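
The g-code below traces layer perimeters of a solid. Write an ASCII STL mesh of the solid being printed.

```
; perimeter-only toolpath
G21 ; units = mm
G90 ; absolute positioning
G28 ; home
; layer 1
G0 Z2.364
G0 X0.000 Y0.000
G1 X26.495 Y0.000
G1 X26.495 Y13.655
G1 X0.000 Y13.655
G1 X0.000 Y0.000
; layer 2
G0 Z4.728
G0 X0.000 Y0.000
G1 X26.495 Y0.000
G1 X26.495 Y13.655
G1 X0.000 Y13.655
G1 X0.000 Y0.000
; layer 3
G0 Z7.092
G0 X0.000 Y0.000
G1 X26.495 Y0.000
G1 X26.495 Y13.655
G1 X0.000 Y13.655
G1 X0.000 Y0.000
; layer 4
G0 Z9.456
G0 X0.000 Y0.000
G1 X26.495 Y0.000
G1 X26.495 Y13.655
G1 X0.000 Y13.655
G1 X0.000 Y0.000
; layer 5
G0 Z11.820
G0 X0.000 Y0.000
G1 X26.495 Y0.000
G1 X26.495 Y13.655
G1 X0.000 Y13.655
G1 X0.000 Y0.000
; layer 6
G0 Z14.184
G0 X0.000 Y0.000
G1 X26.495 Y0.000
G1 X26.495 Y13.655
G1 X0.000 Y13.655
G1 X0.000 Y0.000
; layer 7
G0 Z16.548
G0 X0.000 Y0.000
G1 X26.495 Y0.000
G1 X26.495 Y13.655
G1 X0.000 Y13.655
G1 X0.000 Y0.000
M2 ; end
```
solid part
  facet normal 0.0000 0.0000 -1.0000
    outer loop
      vertex 26.495 13.655 0.000
      vertex 26.495 0.000 0.000
      vertex 0.000 0.000 0.000
    endloop
  endfacet
  facet normal 0.0000 0.0000 -1.0000
    outer loop
      vertex 0.000 13.655 0.000
      vertex 26.495 13.655 0.000
      vertex 0.000 0.000 0.000
    endloop
  endfacet
  facet normal 0.0000 0.0000 1.0000
    outer loop
      vertex 0.000 0.000 16.548
      vertex 26.495 0.000 16.548
      vertex 26.495 13.655 16.548
    endloop
  endfacet
  facet normal 0.0000 0.0000 1.0000
    outer loop
      vertex 0.000 0.000 16.548
      vertex 26.495 13.655 16.548
      vertex 0.000 13.655 16.548
    endloop
  endfacet
  facet normal 0.0000 -1.0000 0.0000
    outer loop
      vertex 0.000 0.000 0.000
      vertex 26.495 0.000 0.000
      vertex 26.495 0.000 16.548
    endloop
  endfacet
  facet normal 0.0000 -1.0000 0.0000
    outer loop
      vertex 0.000 0.000 0.000
      vertex 26.495 0.000 16.548
      vertex 0.000 0.000 16.548
    endloop
  endfacet
  facet normal 0.0000 1.0000 0.0000
    outer loop
      vertex 26.495 13.655 16.548
      vertex 26.495 13.655 0.000
      vertex 0.000 13.655 0.000
    endloop
  endfacet
  facet normal 0.0000 1.0000 0.0000
    outer loop
      vertex 0.000 13.655 16.548
      vertex 26.495 13.655 16.548
      vertex 0.000 13.655 0.000
    endloop
  endfacet
  facet normal -1.0000 0.0000 0.0000
    outer loop
      vertex 0.000 13.655 16.548
      vertex 0.000 13.655 0.000
      vertex 0.000 0.000 0.000
    endloop
  endfacet
  facet normal -1.0000 0.0000 0.0000
    outer loop
      vertex 0.000 0.000 16.548
      vertex 0.000 13.655 16.548
      vertex 0.000 0.000 0.000
    endloop
  endfacet
  facet normal 1.0000 0.0000 0.0000
    outer loop
      vertex 26.495 0.000 0.000
      vertex 26.495 13.655 0.000
      vertex 26.495 13.655 16.548
    endloop
  endfacet
  facet normal 1.0000 0.0000 0.0000
    outer loop
      vertex 26.495 0.000 0.000
      vertex 26.495 13.655 16.548
      vertex 26.495 0.000 16.548
    endloop
  endfacet
endsolid part

The G0 Z moves step by Δz≈2.364 mm. Every layer's G1 loop is the same polygon, so the solid is a straight extrusion of it from z=0 to z≈16.5. Closing with flat bottom and top caps and triangulating gives 12 facets — a rectangular box, roughly 26.5 × 13.7 mm footprint and 16.5 mm tall.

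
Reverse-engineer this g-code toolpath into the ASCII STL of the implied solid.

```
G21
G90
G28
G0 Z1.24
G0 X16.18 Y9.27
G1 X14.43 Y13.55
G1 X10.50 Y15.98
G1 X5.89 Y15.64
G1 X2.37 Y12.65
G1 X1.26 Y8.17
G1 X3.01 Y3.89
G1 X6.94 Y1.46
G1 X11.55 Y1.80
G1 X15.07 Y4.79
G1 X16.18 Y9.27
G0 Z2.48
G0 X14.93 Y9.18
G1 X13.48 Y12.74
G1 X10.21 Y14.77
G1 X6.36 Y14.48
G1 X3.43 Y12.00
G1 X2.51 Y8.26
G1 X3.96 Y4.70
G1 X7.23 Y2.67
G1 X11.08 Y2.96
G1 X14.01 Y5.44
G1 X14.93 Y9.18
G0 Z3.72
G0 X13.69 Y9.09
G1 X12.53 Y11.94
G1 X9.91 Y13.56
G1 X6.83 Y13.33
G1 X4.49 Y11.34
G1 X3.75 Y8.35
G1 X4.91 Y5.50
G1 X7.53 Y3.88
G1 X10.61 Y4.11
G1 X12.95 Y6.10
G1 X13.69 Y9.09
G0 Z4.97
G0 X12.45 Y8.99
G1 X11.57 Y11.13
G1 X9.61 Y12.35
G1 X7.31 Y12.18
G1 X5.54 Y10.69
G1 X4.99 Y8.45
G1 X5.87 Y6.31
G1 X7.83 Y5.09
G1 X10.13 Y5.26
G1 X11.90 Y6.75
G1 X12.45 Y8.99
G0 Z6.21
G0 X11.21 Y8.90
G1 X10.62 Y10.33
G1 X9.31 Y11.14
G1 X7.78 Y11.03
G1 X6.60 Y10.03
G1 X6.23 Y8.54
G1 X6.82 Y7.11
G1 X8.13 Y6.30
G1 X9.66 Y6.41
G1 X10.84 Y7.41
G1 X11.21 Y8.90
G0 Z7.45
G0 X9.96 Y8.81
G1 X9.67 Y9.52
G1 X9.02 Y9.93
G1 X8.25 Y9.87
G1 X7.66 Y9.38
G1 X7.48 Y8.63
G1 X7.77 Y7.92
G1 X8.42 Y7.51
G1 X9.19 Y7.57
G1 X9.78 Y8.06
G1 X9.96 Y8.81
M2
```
solid part
  facet normal 0.0000 0.0000 -1.0000
    outer loop
      vertex 10.80 17.19 0.00
      vertex 15.38 14.35 0.00
      vertex 17.42 9.36 0.00
    endloop
  endfacet
  facet normal 0.0000 0.0000 -1.0000
    outer loop
      vertex 5.42 16.79 0.00
      vertex 10.80 17.19 0.00
      vertex 17.42 9.36 0.00
    endloop
  endfacet
  facet normal 0.0000 0.0000 -1.0000
    outer loop
      vertex 1.31 13.31 0.00
      vertex 5.42 16.79 0.00
      vertex 17.42 9.36 0.00
    endloop
  endfacet
  facet normal 0.0000 0.0000 -1.0000
    outer loop
      vertex 0.02 8.08 0.00
      vertex 1.31 13.31 0.00
      vertex 17.42 9.36 0.00
    endloop
  endfacet
  facet normal 0.0000 0.0000 -1.0000
    outer loop
      vertex 2.06 3.09 0.00
      vertex 0.02 8.08 0.00
      vertex 17.42 9.36 0.00
    endloop
  endfacet
  facet normal 0.0000 0.0000 -1.0000
    outer loop
      vertex 6.64 0.25 0.00
      vertex 2.06 3.09 0.00
      vertex 17.42 9.36 0.00
    endloop
  endfacet
  facet normal 0.0000 0.0000 -1.0000
    outer loop
      vertex 12.02 0.65 0.00
      vertex 6.64 0.25 0.00
      vertex 17.42 9.36 0.00
    endloop
  endfacet
  facet normal 0.0000 0.0000 -1.0000
    outer loop
      vertex 16.13 4.13 0.00
      vertex 12.02 0.65 0.00
      vertex 17.42 9.36 0.00
    endloop
  endfacet
  facet normal 0.6696 0.2737 0.6905
    outer loop
      vertex 17.42 9.36 0.00
      vertex 15.38 14.35 0.00
      vertex 8.72 8.72 8.69
    endloop
  endfacet
  facet normal 0.3812 0.6148 0.6905
    outer loop
      vertex 15.38 14.35 0.00
      vertex 10.80 17.19 0.00
      vertex 8.72 8.72 8.69
    endloop
  endfacet
  facet normal -0.0536 0.7215 0.6904
    outer loop
      vertex 10.80 17.19 0.00
      vertex 5.42 16.79 0.00
      vertex 8.72 8.72 8.69
    endloop
  endfacet
  facet normal -0.4675 0.5522 0.6903
    outer loop
      vertex 5.42 16.79 0.00
      vertex 1.31 13.31 0.00
      vertex 8.72 8.72 8.69
    endloop
  endfacet
  facet normal -0.7024 0.1732 0.6904
    outer loop
      vertex 1.31 13.31 0.00
      vertex 0.02 8.08 0.00
      vertex 8.72 8.72 8.69
    endloop
  endfacet
  facet normal -0.6696 -0.2737 0.6905
    outer loop
      vertex 0.02 8.08 0.00
      vertex 2.06 3.09 0.00
      vertex 8.72 8.72 8.69
    endloop
  endfacet
  facet normal -0.3812 -0.6148 0.6905
    outer loop
      vertex 2.06 3.09 0.00
      vertex 6.64 0.25 0.00
      vertex 8.72 8.72 8.69
    endloop
  endfacet
  facet normal 0.0536 -0.7215 0.6904
    outer loop
      vertex 6.64 0.25 0.00
      vertex 12.02 0.65 0.00
      vertex 8.72 8.72 8.69
    endloop
  endfacet
  facet normal 0.4675 -0.5522 0.6903
    outer loop
      vertex 12.02 0.65 0.00
      vertex 16.13 4.13 0.00
      vertex 8.72 8.72 8.69
    endloop
  endfacet
  facet normal 0.7024 -0.1732 0.6904
    outer loop
      vertex 16.13 4.13 0.00
      vertex 17.42 9.36 0.00
      vertex 8.72 8.72 8.69
    endloop
  endfacet
endsolid part

The G0 Z moves step by Δz≈1.24 mm. The G1 loops shrink linearly with z, so the solid tapers from its base footprint up to z≈8.69. Closing with a flat bottom cap and the tapered top and triangulating gives 18 facets — a regular 10-sided pyramid, base circumscribed radius ≈ 8.72 mm, apex at z ≈ 8.69 mm.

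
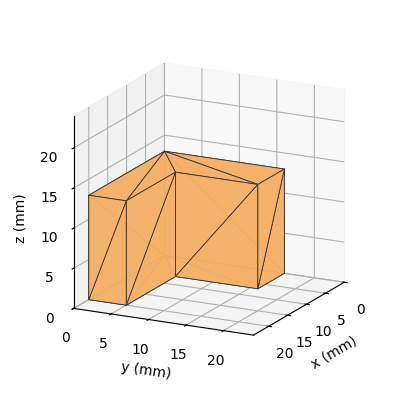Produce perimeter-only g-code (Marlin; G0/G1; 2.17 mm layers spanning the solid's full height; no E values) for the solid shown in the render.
Reading the render: the shape is an L-shaped prism: outer 20 × 16 mm, arm thicknesses ≈ 5 mm (horizontal) and 7 mm (vertical), extruded 13 mm in z (dimensions read to the nearest mm from the axis ticks). For the g-code, the solid's height is divided into equal slices at the stated Δz and each level perimeter traced with G1 moves after a G0 lift.

; perimeter-only toolpath
G21 ; units = mm
G90 ; absolute positioning
G28 ; home
; layer 1
G0 Z2.17
G0 X0.00 Y0.00
G1 X20.00 Y0.00
G1 X20.00 Y5.00
G1 X7.00 Y5.00
G1 X7.00 Y16.00
G1 X0.00 Y16.00
G1 X0.00 Y0.00
; layer 2
G0 Z4.33
G0 X0.00 Y0.00
G1 X20.00 Y0.00
G1 X20.00 Y5.00
G1 X7.00 Y5.00
G1 X7.00 Y16.00
G1 X0.00 Y16.00
G1 X0.00 Y0.00
; layer 3
G0 Z6.50
G0 X0.00 Y0.00
G1 X20.00 Y0.00
G1 X20.00 Y5.00
G1 X7.00 Y5.00
G1 X7.00 Y16.00
G1 X0.00 Y16.00
G1 X0.00 Y0.00
; layer 4
G0 Z8.67
G0 X0.00 Y0.00
G1 X20.00 Y0.00
G1 X20.00 Y5.00
G1 X7.00 Y5.00
G1 X7.00 Y16.00
G1 X0.00 Y16.00
G1 X0.00 Y0.00
; layer 5
G0 Z10.83
G0 X0.00 Y0.00
G1 X20.00 Y0.00
G1 X20.00 Y5.00
G1 X7.00 Y5.00
G1 X7.00 Y16.00
G1 X0.00 Y16.00
G1 X0.00 Y0.00
; layer 6
G0 Z13.00
G0 X0.00 Y0.00
G1 X20.00 Y0.00
G1 X20.00 Y5.00
G1 X7.00 Y5.00
G1 X7.00 Y16.00
G1 X0.00 Y16.00
G1 X0.00 Y0.00
M2 ; end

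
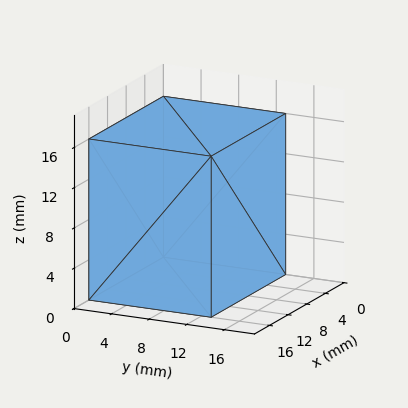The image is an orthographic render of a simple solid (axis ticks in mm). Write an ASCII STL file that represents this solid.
Reading the render: the shape is a rectangular box, roughly 16 × 13 mm footprint and 16 mm tall (dimensions read to the nearest mm from the axis ticks). For the STL, each face is triangulated and given an outward normal.

solid part
  facet normal 0.0000 0.0000 -1.0000
    outer loop
      vertex 16.000 13.000 0.000
      vertex 16.000 0.000 0.000
      vertex 0.000 0.000 0.000
    endloop
  endfacet
  facet normal 0.0000 0.0000 -1.0000
    outer loop
      vertex 0.000 13.000 0.000
      vertex 16.000 13.000 0.000
      vertex 0.000 0.000 0.000
    endloop
  endfacet
  facet normal 0.0000 0.0000 1.0000
    outer loop
      vertex 0.000 0.000 16.000
      vertex 16.000 0.000 16.000
      vertex 16.000 13.000 16.000
    endloop
  endfacet
  facet normal 0.0000 0.0000 1.0000
    outer loop
      vertex 0.000 0.000 16.000
      vertex 16.000 13.000 16.000
      vertex 0.000 13.000 16.000
    endloop
  endfacet
  facet normal 0.0000 -1.0000 0.0000
    outer loop
      vertex 0.000 0.000 0.000
      vertex 16.000 0.000 0.000
      vertex 16.000 0.000 16.000
    endloop
  endfacet
  facet normal 0.0000 -1.0000 0.0000
    outer loop
      vertex 0.000 0.000 0.000
      vertex 16.000 0.000 16.000
      vertex 0.000 0.000 16.000
    endloop
  endfacet
  facet normal 0.0000 1.0000 0.0000
    outer loop
      vertex 16.000 13.000 16.000
      vertex 16.000 13.000 0.000
      vertex 0.000 13.000 0.000
    endloop
  endfacet
  facet normal 0.0000 1.0000 0.0000
    outer loop
      vertex 0.000 13.000 16.000
      vertex 16.000 13.000 16.000
      vertex 0.000 13.000 0.000
    endloop
  endfacet
  facet normal -1.0000 0.0000 0.0000
    outer loop
      vertex 0.000 13.000 16.000
      vertex 0.000 13.000 0.000
      vertex 0.000 0.000 0.000
    endloop
  endfacet
  facet normal -1.0000 0.0000 0.0000
    outer loop
      vertex 0.000 0.000 16.000
      vertex 0.000 13.000 16.000
      vertex 0.000 0.000 0.000
    endloop
  endfacet
  facet normal 1.0000 0.0000 0.0000
    outer loop
      vertex 16.000 0.000 0.000
      vertex 16.000 13.000 0.000
      vertex 16.000 13.000 16.000
    endloop
  endfacet
  facet normal 1.0000 0.0000 0.0000
    outer loop
      vertex 16.000 0.000 0.000
      vertex 16.000 13.000 16.000
      vertex 16.000 0.000 16.000
    endloop
  endfacet
endsolid part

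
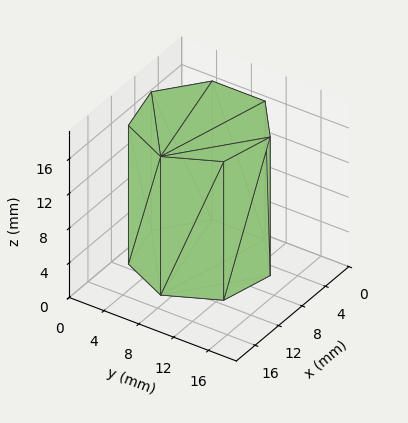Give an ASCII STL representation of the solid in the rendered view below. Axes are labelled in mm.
Reading the render: the shape is a regular 7-sided prism (a cylinder approximated with 7 flat sides), circumscribed radius ≈ 7 mm, height ≈ 16 mm (dimensions read to the nearest mm from the axis ticks). For the STL, each face is triangulated and given an outward normal.

solid part
  facet normal 0.0000 0.0000 -1.0000
    outer loop
      vertex 5.442 13.824 0.000
      vertex 11.364 12.473 0.000
      vertex 14.000 7.000 0.000
    endloop
  endfacet
  facet normal 0.0000 0.0000 -1.0000
    outer loop
      vertex 0.693 10.037 0.000
      vertex 5.442 13.824 0.000
      vertex 14.000 7.000 0.000
    endloop
  endfacet
  facet normal 0.0000 0.0000 -1.0000
    outer loop
      vertex 0.693 3.963 0.000
      vertex 0.693 10.037 0.000
      vertex 14.000 7.000 0.000
    endloop
  endfacet
  facet normal 0.0000 0.0000 -1.0000
    outer loop
      vertex 5.442 0.176 0.000
      vertex 0.693 3.963 0.000
      vertex 14.000 7.000 0.000
    endloop
  endfacet
  facet normal 0.0000 0.0000 -1.0000
    outer loop
      vertex 11.364 1.527 0.000
      vertex 5.442 0.176 0.000
      vertex 14.000 7.000 0.000
    endloop
  endfacet
  facet normal 0.0000 0.0000 1.0000
    outer loop
      vertex 14.000 7.000 16.000
      vertex 11.364 12.473 16.000
      vertex 5.442 13.824 16.000
    endloop
  endfacet
  facet normal 0.0000 0.0000 1.0000
    outer loop
      vertex 14.000 7.000 16.000
      vertex 5.442 13.824 16.000
      vertex 0.693 10.037 16.000
    endloop
  endfacet
  facet normal 0.0000 0.0000 1.0000
    outer loop
      vertex 14.000 7.000 16.000
      vertex 0.693 10.037 16.000
      vertex 0.693 3.963 16.000
    endloop
  endfacet
  facet normal 0.0000 0.0000 1.0000
    outer loop
      vertex 14.000 7.000 16.000
      vertex 0.693 3.963 16.000
      vertex 5.442 0.176 16.000
    endloop
  endfacet
  facet normal 0.0000 0.0000 1.0000
    outer loop
      vertex 14.000 7.000 16.000
      vertex 5.442 0.176 16.000
      vertex 11.364 1.527 16.000
    endloop
  endfacet
  facet normal 0.9009 0.4339 0.0000
    outer loop
      vertex 14.000 7.000 0.000
      vertex 11.364 12.473 0.000
      vertex 11.364 12.473 16.000
    endloop
  endfacet
  facet normal 0.9009 0.4339 0.0000
    outer loop
      vertex 14.000 7.000 0.000
      vertex 11.364 12.473 16.000
      vertex 14.000 7.000 16.000
    endloop
  endfacet
  facet normal 0.2224 0.9750 0.0000
    outer loop
      vertex 11.364 12.473 0.000
      vertex 5.442 13.824 0.000
      vertex 5.442 13.824 16.000
    endloop
  endfacet
  facet normal 0.2224 0.9750 0.0000
    outer loop
      vertex 11.364 12.473 0.000
      vertex 5.442 13.824 16.000
      vertex 11.364 12.473 16.000
    endloop
  endfacet
  facet normal -0.6235 0.7818 0.0000
    outer loop
      vertex 5.442 13.824 0.000
      vertex 0.693 10.037 0.000
      vertex 0.693 10.037 16.000
    endloop
  endfacet
  facet normal -0.6235 0.7818 0.0000
    outer loop
      vertex 5.442 13.824 0.000
      vertex 0.693 10.037 16.000
      vertex 5.442 13.824 16.000
    endloop
  endfacet
  facet normal -1.0000 0.0000 0.0000
    outer loop
      vertex 0.693 10.037 0.000
      vertex 0.693 3.963 0.000
      vertex 0.693 3.963 16.000
    endloop
  endfacet
  facet normal -1.0000 0.0000 0.0000
    outer loop
      vertex 0.693 10.037 0.000
      vertex 0.693 3.963 16.000
      vertex 0.693 10.037 16.000
    endloop
  endfacet
  facet normal -0.6235 -0.7818 0.0000
    outer loop
      vertex 0.693 3.963 0.000
      vertex 5.442 0.176 0.000
      vertex 5.442 0.176 16.000
    endloop
  endfacet
  facet normal -0.6235 -0.7818 0.0000
    outer loop
      vertex 0.693 3.963 0.000
      vertex 5.442 0.176 16.000
      vertex 0.693 3.963 16.000
    endloop
  endfacet
  facet normal 0.2224 -0.9750 0.0000
    outer loop
      vertex 5.442 0.176 0.000
      vertex 11.364 1.527 0.000
      vertex 11.364 1.527 16.000
    endloop
  endfacet
  facet normal 0.2224 -0.9750 0.0000
    outer loop
      vertex 5.442 0.176 0.000
      vertex 11.364 1.527 16.000
      vertex 5.442 0.176 16.000
    endloop
  endfacet
  facet normal 0.9009 -0.4339 0.0000
    outer loop
      vertex 11.364 1.527 0.000
      vertex 14.000 7.000 0.000
      vertex 14.000 7.000 16.000
    endloop
  endfacet
  facet normal 0.9009 -0.4339 0.0000
    outer loop
      vertex 11.364 1.527 0.000
      vertex 14.000 7.000 16.000
      vertex 11.364 1.527 16.000
    endloop
  endfacet
endsolid part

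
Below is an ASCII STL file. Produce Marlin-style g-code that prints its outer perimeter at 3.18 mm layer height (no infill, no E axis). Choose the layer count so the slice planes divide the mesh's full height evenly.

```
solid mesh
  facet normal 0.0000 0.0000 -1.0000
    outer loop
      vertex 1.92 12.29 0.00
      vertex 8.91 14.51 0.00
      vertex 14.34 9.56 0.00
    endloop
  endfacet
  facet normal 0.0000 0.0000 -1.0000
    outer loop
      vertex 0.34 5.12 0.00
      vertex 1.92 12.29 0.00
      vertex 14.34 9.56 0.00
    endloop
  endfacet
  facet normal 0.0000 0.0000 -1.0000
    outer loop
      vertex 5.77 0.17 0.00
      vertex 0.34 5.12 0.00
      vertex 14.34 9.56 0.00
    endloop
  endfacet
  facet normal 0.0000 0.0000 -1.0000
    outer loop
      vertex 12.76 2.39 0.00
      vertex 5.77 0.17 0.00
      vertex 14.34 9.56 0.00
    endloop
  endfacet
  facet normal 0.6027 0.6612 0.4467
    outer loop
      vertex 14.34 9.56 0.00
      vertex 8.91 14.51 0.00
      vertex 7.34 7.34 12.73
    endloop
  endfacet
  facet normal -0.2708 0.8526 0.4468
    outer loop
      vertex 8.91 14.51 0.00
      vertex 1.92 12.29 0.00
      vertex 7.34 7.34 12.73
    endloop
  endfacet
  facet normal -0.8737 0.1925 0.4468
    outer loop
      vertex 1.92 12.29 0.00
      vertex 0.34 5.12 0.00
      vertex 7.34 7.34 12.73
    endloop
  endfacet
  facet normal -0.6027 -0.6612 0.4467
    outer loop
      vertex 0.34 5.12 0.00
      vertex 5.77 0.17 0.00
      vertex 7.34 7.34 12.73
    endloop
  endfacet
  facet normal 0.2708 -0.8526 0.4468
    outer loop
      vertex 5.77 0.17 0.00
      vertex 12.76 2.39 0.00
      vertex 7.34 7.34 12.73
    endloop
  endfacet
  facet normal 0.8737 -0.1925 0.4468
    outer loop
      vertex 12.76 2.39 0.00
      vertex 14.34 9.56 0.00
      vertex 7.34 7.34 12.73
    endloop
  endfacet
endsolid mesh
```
; perimeter-only toolpath
G21 ; units = mm
G90 ; absolute positioning
G28 ; home
; layer 1
G0 Z3.18
G0 X12.59 Y9.00
G1 X8.52 Y12.72
G1 X3.27 Y11.05
G1 X2.09 Y5.67
G1 X6.16 Y1.96
G1 X11.41 Y3.63
G1 X12.59 Y9.00
; layer 2
G0 Z6.37
G0 X10.84 Y8.45
G1 X8.12 Y10.93
G1 X4.63 Y9.81
G1 X3.84 Y6.23
G1 X6.55 Y3.75
G1 X10.05 Y4.87
G1 X10.84 Y8.45
; layer 3
G0 Z9.55
G0 X9.09 Y7.89
G1 X7.73 Y9.13
G1 X5.98 Y8.58
G1 X5.59 Y6.79
G1 X6.95 Y5.55
G1 X8.70 Y6.10
G1 X9.09 Y7.89
M2 ; end

The solid is a regular 6-sided pyramid, base circumscribed radius ≈ 7.34 mm, apex at z ≈ 12.7 mm. Slicing at Δz = 3.18 mm — 4 equal slices spanning the solid's height, so layer i sits at z = i·h/4 — gives 3 non-empty perimeters. Each is a 6-segment closed polygon; G0 lifts to the layer z and rapids to the start vertex, then G1 traces the edges. The cross-section shrinks linearly with z (the slice at the apex is degenerate and omitted).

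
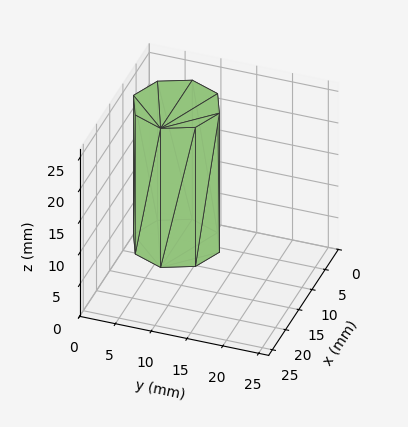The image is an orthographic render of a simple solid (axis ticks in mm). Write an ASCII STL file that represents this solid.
Reading the render: the shape is a regular 8-sided prism (a cylinder approximated with 8 flat sides), circumscribed radius ≈ 6 mm, height ≈ 22 mm (dimensions read to the nearest mm from the axis ticks). For the STL, each face is triangulated and given an outward normal.

solid part
  facet normal 0.0000 0.0000 -1.0000
    outer loop
      vertex 6.0 12.0 0.0
      vertex 10.2 10.2 0.0
      vertex 12.0 6.0 0.0
    endloop
  endfacet
  facet normal 0.0000 0.0000 -1.0000
    outer loop
      vertex 1.8 10.2 0.0
      vertex 6.0 12.0 0.0
      vertex 12.0 6.0 0.0
    endloop
  endfacet
  facet normal 0.0000 0.0000 -1.0000
    outer loop
      vertex 0.0 6.0 0.0
      vertex 1.8 10.2 0.0
      vertex 12.0 6.0 0.0
    endloop
  endfacet
  facet normal 0.0000 0.0000 -1.0000
    outer loop
      vertex 1.8 1.8 0.0
      vertex 0.0 6.0 0.0
      vertex 12.0 6.0 0.0
    endloop
  endfacet
  facet normal 0.0000 0.0000 -1.0000
    outer loop
      vertex 6.0 0.0 0.0
      vertex 1.8 1.8 0.0
      vertex 12.0 6.0 0.0
    endloop
  endfacet
  facet normal 0.0000 0.0000 -1.0000
    outer loop
      vertex 10.2 1.8 0.0
      vertex 6.0 0.0 0.0
      vertex 12.0 6.0 0.0
    endloop
  endfacet
  facet normal 0.0000 0.0000 1.0000
    outer loop
      vertex 12.0 6.0 22.0
      vertex 10.2 10.2 22.0
      vertex 6.0 12.0 22.0
    endloop
  endfacet
  facet normal 0.0000 0.0000 1.0000
    outer loop
      vertex 12.0 6.0 22.0
      vertex 6.0 12.0 22.0
      vertex 1.8 10.2 22.0
    endloop
  endfacet
  facet normal 0.0000 0.0000 1.0000
    outer loop
      vertex 12.0 6.0 22.0
      vertex 1.8 10.2 22.0
      vertex 0.0 6.0 22.0
    endloop
  endfacet
  facet normal 0.0000 0.0000 1.0000
    outer loop
      vertex 12.0 6.0 22.0
      vertex 0.0 6.0 22.0
      vertex 1.8 1.8 22.0
    endloop
  endfacet
  facet normal 0.0000 0.0000 1.0000
    outer loop
      vertex 12.0 6.0 22.0
      vertex 1.8 1.8 22.0
      vertex 6.0 0.0 22.0
    endloop
  endfacet
  facet normal 0.0000 0.0000 1.0000
    outer loop
      vertex 12.0 6.0 22.0
      vertex 6.0 0.0 22.0
      vertex 10.2 1.8 22.0
    endloop
  endfacet
  facet normal 0.9191 0.3939 0.0000
    outer loop
      vertex 12.0 6.0 0.0
      vertex 10.2 10.2 0.0
      vertex 10.2 10.2 22.0
    endloop
  endfacet
  facet normal 0.9191 0.3939 0.0000
    outer loop
      vertex 12.0 6.0 0.0
      vertex 10.2 10.2 22.0
      vertex 12.0 6.0 22.0
    endloop
  endfacet
  facet normal 0.3939 0.9191 0.0000
    outer loop
      vertex 10.2 10.2 0.0
      vertex 6.0 12.0 0.0
      vertex 6.0 12.0 22.0
    endloop
  endfacet
  facet normal 0.3939 0.9191 0.0000
    outer loop
      vertex 10.2 10.2 0.0
      vertex 6.0 12.0 22.0
      vertex 10.2 10.2 22.0
    endloop
  endfacet
  facet normal -0.3939 0.9191 0.0000
    outer loop
      vertex 6.0 12.0 0.0
      vertex 1.8 10.2 0.0
      vertex 1.8 10.2 22.0
    endloop
  endfacet
  facet normal -0.3939 0.9191 0.0000
    outer loop
      vertex 6.0 12.0 0.0
      vertex 1.8 10.2 22.0
      vertex 6.0 12.0 22.0
    endloop
  endfacet
  facet normal -0.9191 0.3939 0.0000
    outer loop
      vertex 1.8 10.2 0.0
      vertex 0.0 6.0 0.0
      vertex 0.0 6.0 22.0
    endloop
  endfacet
  facet normal -0.9191 0.3939 0.0000
    outer loop
      vertex 1.8 10.2 0.0
      vertex 0.0 6.0 22.0
      vertex 1.8 10.2 22.0
    endloop
  endfacet
  facet normal -0.9191 -0.3939 0.0000
    outer loop
      vertex 0.0 6.0 0.0
      vertex 1.8 1.8 0.0
      vertex 1.8 1.8 22.0
    endloop
  endfacet
  facet normal -0.9191 -0.3939 0.0000
    outer loop
      vertex 0.0 6.0 0.0
      vertex 1.8 1.8 22.0
      vertex 0.0 6.0 22.0
    endloop
  endfacet
  facet normal -0.3939 -0.9191 0.0000
    outer loop
      vertex 1.8 1.8 0.0
      vertex 6.0 0.0 0.0
      vertex 6.0 0.0 22.0
    endloop
  endfacet
  facet normal -0.3939 -0.9191 0.0000
    outer loop
      vertex 1.8 1.8 0.0
      vertex 6.0 0.0 22.0
      vertex 1.8 1.8 22.0
    endloop
  endfacet
  facet normal 0.3939 -0.9191 0.0000
    outer loop
      vertex 6.0 0.0 0.0
      vertex 10.2 1.8 0.0
      vertex 10.2 1.8 22.0
    endloop
  endfacet
  facet normal 0.3939 -0.9191 0.0000
    outer loop
      vertex 6.0 0.0 0.0
      vertex 10.2 1.8 22.0
      vertex 6.0 0.0 22.0
    endloop
  endfacet
  facet normal 0.9191 -0.3939 0.0000
    outer loop
      vertex 10.2 1.8 0.0
      vertex 12.0 6.0 0.0
      vertex 12.0 6.0 22.0
    endloop
  endfacet
  facet normal 0.9191 -0.3939 0.0000
    outer loop
      vertex 10.2 1.8 0.0
      vertex 12.0 6.0 22.0
      vertex 10.2 1.8 22.0
    endloop
  endfacet
endsolid part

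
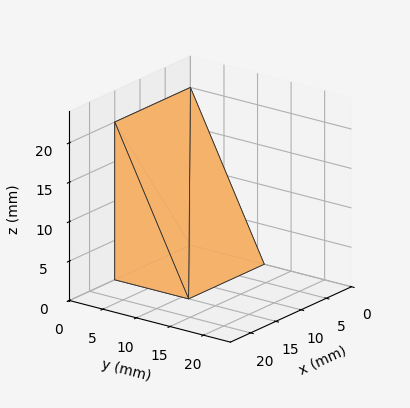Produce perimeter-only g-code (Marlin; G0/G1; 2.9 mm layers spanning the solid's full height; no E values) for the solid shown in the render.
Reading the render: the shape is a wedge (ramp): 15 × 11 mm base, rising to 20 mm along the y=0 edge and sloping linearly to z=0 at y=11 (dimensions read to the nearest mm from the axis ticks). For the g-code, the solid's height is divided into equal slices at the stated Δz and each level perimeter traced with G1 moves after a G0 lift.

; perimeter-only toolpath
G21 ; units = mm
G90 ; absolute positioning
G28 ; home
; layer 1
G0 Z2.9
G0 X0.0 Y0.0
G1 X15.0 Y0.0
G1 X15.0 Y9.4
G1 X0.0 Y9.4
G1 X0.0 Y0.0
; layer 2
G0 Z5.7
G0 X0.0 Y0.0
G1 X15.0 Y0.0
G1 X15.0 Y7.9
G1 X0.0 Y7.9
G1 X0.0 Y0.0
; layer 3
G0 Z8.6
G0 X0.0 Y0.0
G1 X15.0 Y0.0
G1 X15.0 Y6.3
G1 X0.0 Y6.3
G1 X0.0 Y0.0
; layer 4
G0 Z11.4
G0 X0.0 Y0.0
G1 X15.0 Y0.0
G1 X15.0 Y4.7
G1 X0.0 Y4.7
G1 X0.0 Y0.0
; layer 5
G0 Z14.3
G0 X0.0 Y0.0
G1 X15.0 Y0.0
G1 X15.0 Y3.1
G1 X0.0 Y3.1
G1 X0.0 Y0.0
; layer 6
G0 Z17.1
G0 X0.0 Y0.0
G1 X15.0 Y0.0
G1 X15.0 Y1.6
G1 X0.0 Y1.6
G1 X0.0 Y0.0
M2 ; end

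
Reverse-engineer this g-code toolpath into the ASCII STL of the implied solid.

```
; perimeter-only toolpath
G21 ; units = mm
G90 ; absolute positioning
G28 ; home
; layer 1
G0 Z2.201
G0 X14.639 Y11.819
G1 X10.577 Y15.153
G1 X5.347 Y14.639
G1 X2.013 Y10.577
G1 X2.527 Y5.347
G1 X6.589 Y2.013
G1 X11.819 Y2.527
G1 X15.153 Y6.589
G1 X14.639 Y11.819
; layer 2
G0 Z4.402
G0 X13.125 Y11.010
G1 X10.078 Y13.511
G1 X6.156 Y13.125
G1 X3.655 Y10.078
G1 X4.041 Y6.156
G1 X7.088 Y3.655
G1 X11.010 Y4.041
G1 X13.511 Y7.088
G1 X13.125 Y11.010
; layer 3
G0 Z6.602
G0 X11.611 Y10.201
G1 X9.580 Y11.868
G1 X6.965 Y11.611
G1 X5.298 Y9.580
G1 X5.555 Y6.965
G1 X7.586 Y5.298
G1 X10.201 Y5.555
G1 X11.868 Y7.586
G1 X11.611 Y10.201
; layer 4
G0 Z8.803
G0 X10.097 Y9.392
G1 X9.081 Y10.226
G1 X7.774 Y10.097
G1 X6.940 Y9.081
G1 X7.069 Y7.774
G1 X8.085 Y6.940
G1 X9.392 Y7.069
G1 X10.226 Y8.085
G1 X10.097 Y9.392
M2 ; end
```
solid part
  facet normal 0.0000 0.0000 -1.0000
    outer loop
      vertex 4.538 16.153 0.000
      vertex 11.075 16.796 0.000
      vertex 16.153 12.628 0.000
    endloop
  endfacet
  facet normal 0.0000 0.0000 -1.0000
    outer loop
      vertex 0.370 11.075 0.000
      vertex 4.538 16.153 0.000
      vertex 16.153 12.628 0.000
    endloop
  endfacet
  facet normal 0.0000 0.0000 -1.0000
    outer loop
      vertex 1.013 4.538 0.000
      vertex 0.370 11.075 0.000
      vertex 16.153 12.628 0.000
    endloop
  endfacet
  facet normal 0.0000 0.0000 -1.0000
    outer loop
      vertex 6.091 0.370 0.000
      vertex 1.013 4.538 0.000
      vertex 16.153 12.628 0.000
    endloop
  endfacet
  facet normal 0.0000 0.0000 -1.0000
    outer loop
      vertex 12.628 1.013 0.000
      vertex 6.091 0.370 0.000
      vertex 16.153 12.628 0.000
    endloop
  endfacet
  facet normal 0.0000 0.0000 -1.0000
    outer loop
      vertex 16.796 6.091 0.000
      vertex 12.628 1.013 0.000
      vertex 16.153 12.628 0.000
    endloop
  endfacet
  facet normal 0.5147 0.6271 0.5846
    outer loop
      vertex 16.153 12.628 0.000
      vertex 11.075 16.796 0.000
      vertex 8.583 8.583 11.004
    endloop
  endfacet
  facet normal -0.0794 0.8074 0.5846
    outer loop
      vertex 11.075 16.796 0.000
      vertex 4.538 16.153 0.000
      vertex 8.583 8.583 11.004
    endloop
  endfacet
  facet normal -0.6271 0.5147 0.5846
    outer loop
      vertex 4.538 16.153 0.000
      vertex 0.370 11.075 0.000
      vertex 8.583 8.583 11.004
    endloop
  endfacet
  facet normal -0.8074 -0.0794 0.5846
    outer loop
      vertex 0.370 11.075 0.000
      vertex 1.013 4.538 0.000
      vertex 8.583 8.583 11.004
    endloop
  endfacet
  facet normal -0.5147 -0.6271 0.5846
    outer loop
      vertex 1.013 4.538 0.000
      vertex 6.091 0.370 0.000
      vertex 8.583 8.583 11.004
    endloop
  endfacet
  facet normal 0.0794 -0.8074 0.5846
    outer loop
      vertex 6.091 0.370 0.000
      vertex 12.628 1.013 0.000
      vertex 8.583 8.583 11.004
    endloop
  endfacet
  facet normal 0.6271 -0.5147 0.5846
    outer loop
      vertex 12.628 1.013 0.000
      vertex 16.796 6.091 0.000
      vertex 8.583 8.583 11.004
    endloop
  endfacet
  facet normal 0.8074 0.0794 0.5846
    outer loop
      vertex 16.796 6.091 0.000
      vertex 16.153 12.628 0.000
      vertex 8.583 8.583 11.004
    endloop
  endfacet
endsolid part

The G0 Z moves step by Δz≈2.201 mm. The G1 loops shrink linearly with z, so the solid tapers from its base footprint up to z≈11. Closing with a flat bottom cap and the tapered top and triangulating gives 14 facets — a regular 8-sided pyramid, base circumscribed radius ≈ 8.58 mm, apex at z ≈ 11 mm.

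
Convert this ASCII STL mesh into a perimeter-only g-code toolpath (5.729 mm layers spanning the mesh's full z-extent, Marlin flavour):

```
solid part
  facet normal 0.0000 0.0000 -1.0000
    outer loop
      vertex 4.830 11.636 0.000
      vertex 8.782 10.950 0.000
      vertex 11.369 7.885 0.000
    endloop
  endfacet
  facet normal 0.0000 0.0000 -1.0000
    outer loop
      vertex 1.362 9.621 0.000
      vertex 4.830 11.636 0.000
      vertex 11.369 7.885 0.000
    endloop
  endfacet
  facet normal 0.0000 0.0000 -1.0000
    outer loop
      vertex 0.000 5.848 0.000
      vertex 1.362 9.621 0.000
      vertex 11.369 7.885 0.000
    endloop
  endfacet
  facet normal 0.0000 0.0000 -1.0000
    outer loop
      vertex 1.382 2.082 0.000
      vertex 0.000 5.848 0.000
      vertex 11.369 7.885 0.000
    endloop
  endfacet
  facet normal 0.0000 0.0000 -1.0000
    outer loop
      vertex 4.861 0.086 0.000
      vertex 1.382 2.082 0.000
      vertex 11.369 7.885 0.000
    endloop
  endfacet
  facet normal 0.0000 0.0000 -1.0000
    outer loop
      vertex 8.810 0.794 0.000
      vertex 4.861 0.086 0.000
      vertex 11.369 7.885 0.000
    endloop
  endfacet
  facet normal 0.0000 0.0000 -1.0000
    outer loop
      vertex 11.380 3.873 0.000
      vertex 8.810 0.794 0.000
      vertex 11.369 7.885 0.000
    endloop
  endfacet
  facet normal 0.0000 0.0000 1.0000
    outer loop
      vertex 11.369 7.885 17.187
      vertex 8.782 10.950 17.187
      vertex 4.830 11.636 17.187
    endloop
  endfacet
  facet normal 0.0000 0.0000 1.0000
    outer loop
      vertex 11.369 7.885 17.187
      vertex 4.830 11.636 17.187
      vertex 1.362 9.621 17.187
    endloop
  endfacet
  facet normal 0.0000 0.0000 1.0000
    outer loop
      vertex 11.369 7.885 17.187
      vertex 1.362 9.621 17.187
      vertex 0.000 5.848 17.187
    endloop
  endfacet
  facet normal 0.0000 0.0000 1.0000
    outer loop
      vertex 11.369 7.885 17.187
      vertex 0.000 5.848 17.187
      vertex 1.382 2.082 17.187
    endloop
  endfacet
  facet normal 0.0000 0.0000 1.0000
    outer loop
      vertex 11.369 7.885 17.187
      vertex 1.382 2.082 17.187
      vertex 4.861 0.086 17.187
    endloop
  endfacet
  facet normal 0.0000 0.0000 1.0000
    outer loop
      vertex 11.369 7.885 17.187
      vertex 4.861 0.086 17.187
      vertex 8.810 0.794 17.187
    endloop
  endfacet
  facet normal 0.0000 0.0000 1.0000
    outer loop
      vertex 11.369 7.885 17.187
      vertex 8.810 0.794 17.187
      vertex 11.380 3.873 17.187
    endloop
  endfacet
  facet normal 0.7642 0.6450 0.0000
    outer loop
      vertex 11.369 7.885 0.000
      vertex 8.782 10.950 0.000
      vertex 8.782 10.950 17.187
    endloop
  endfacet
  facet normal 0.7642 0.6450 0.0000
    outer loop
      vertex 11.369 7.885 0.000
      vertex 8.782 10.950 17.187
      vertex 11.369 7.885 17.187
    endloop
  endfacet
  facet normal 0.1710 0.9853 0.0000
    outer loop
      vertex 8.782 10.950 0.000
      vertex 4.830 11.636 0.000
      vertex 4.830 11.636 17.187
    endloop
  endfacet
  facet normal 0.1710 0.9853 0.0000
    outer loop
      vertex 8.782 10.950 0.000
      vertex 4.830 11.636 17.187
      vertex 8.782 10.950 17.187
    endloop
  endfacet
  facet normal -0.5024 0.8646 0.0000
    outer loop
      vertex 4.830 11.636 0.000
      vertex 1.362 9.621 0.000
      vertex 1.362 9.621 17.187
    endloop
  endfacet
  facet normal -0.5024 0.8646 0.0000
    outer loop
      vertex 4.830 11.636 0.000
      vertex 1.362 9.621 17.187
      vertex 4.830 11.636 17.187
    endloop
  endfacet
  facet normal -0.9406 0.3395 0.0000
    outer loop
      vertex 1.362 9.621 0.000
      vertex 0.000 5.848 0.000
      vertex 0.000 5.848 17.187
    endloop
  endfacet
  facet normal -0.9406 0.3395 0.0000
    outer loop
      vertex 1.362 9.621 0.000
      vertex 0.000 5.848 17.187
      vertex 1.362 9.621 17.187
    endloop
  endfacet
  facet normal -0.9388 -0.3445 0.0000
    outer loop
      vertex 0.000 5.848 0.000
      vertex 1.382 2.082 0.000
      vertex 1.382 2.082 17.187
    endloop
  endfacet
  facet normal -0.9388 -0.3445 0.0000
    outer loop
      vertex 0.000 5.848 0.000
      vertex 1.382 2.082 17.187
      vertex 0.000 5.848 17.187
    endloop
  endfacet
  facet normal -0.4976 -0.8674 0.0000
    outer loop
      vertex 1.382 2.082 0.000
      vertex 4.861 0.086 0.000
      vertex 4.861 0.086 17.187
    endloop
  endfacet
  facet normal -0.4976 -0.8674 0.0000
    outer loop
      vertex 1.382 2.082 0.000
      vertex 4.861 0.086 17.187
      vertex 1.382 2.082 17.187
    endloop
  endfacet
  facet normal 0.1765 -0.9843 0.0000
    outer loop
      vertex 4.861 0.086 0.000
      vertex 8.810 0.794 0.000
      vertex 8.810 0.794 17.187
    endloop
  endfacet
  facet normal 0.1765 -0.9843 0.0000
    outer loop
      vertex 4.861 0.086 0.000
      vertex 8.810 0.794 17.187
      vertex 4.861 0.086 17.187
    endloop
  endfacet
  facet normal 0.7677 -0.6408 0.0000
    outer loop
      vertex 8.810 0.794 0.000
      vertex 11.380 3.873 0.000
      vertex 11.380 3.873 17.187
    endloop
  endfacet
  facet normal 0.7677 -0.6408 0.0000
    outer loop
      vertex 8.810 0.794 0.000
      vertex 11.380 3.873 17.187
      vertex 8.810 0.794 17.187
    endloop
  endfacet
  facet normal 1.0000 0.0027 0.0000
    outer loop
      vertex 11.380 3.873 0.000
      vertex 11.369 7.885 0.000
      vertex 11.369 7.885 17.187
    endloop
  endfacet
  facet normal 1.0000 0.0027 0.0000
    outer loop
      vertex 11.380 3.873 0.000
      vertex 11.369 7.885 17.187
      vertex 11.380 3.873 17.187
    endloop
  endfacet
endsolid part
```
; perimeter-only toolpath
G21 ; units = mm
G90 ; absolute positioning
G28 ; home
; layer 1
G0 Z5.729
G0 X11.369 Y7.885
G1 X8.782 Y10.950
G1 X4.830 Y11.636
G1 X1.362 Y9.621
G1 X0.000 Y5.848
G1 X1.382 Y2.082
G1 X4.861 Y0.086
G1 X8.810 Y0.794
G1 X11.380 Y3.873
G1 X11.369 Y7.885
; layer 2
G0 Z11.458
G0 X11.369 Y7.885
G1 X8.782 Y10.950
G1 X4.830 Y11.636
G1 X1.362 Y9.621
G1 X0.000 Y5.848
G1 X1.382 Y2.082
G1 X4.861 Y0.086
G1 X8.810 Y0.794
G1 X11.380 Y3.873
G1 X11.369 Y7.885
; layer 3
G0 Z17.187
G0 X11.369 Y7.885
G1 X8.782 Y10.950
G1 X4.830 Y11.636
G1 X1.362 Y9.621
G1 X0.000 Y5.848
G1 X1.382 Y2.082
G1 X4.861 Y0.086
G1 X8.810 Y0.794
G1 X11.380 Y3.873
G1 X11.369 Y7.885
M2 ; end

The solid is a regular 9-sided prism (a cylinder approximated with 9 flat sides), circumscribed radius ≈ 5.86 mm, height ≈ 17.2 mm. Slicing at Δz = 5.729 mm — 3 equal slices spanning the solid's height, so layer i sits at z = i·h/3 — gives 3 non-empty perimeters. Each is a 9-segment closed polygon; G0 lifts to the layer z and rapids to the start vertex, then G1 traces the edges.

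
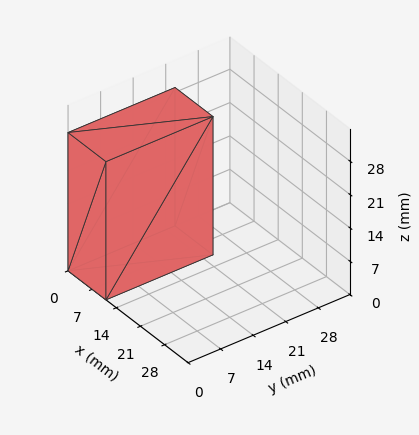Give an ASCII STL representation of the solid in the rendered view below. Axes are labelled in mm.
Reading the render: the shape is a rectangular box, roughly 11 × 23 mm footprint and 29 mm tall (dimensions read to the nearest mm from the axis ticks). For the STL, each face is triangulated and given an outward normal.

solid part
  facet normal 0.0000 0.0000 -1.0000
    outer loop
      vertex 11.000 23.000 0.000
      vertex 11.000 0.000 0.000
      vertex 0.000 0.000 0.000
    endloop
  endfacet
  facet normal 0.0000 0.0000 -1.0000
    outer loop
      vertex 0.000 23.000 0.000
      vertex 11.000 23.000 0.000
      vertex 0.000 0.000 0.000
    endloop
  endfacet
  facet normal 0.0000 0.0000 1.0000
    outer loop
      vertex 0.000 0.000 29.000
      vertex 11.000 0.000 29.000
      vertex 11.000 23.000 29.000
    endloop
  endfacet
  facet normal 0.0000 0.0000 1.0000
    outer loop
      vertex 0.000 0.000 29.000
      vertex 11.000 23.000 29.000
      vertex 0.000 23.000 29.000
    endloop
  endfacet
  facet normal 0.0000 -1.0000 0.0000
    outer loop
      vertex 0.000 0.000 0.000
      vertex 11.000 0.000 0.000
      vertex 11.000 0.000 29.000
    endloop
  endfacet
  facet normal 0.0000 -1.0000 0.0000
    outer loop
      vertex 0.000 0.000 0.000
      vertex 11.000 0.000 29.000
      vertex 0.000 0.000 29.000
    endloop
  endfacet
  facet normal 0.0000 1.0000 0.0000
    outer loop
      vertex 11.000 23.000 29.000
      vertex 11.000 23.000 0.000
      vertex 0.000 23.000 0.000
    endloop
  endfacet
  facet normal 0.0000 1.0000 0.0000
    outer loop
      vertex 0.000 23.000 29.000
      vertex 11.000 23.000 29.000
      vertex 0.000 23.000 0.000
    endloop
  endfacet
  facet normal -1.0000 0.0000 0.0000
    outer loop
      vertex 0.000 23.000 29.000
      vertex 0.000 23.000 0.000
      vertex 0.000 0.000 0.000
    endloop
  endfacet
  facet normal -1.0000 0.0000 0.0000
    outer loop
      vertex 0.000 0.000 29.000
      vertex 0.000 23.000 29.000
      vertex 0.000 0.000 0.000
    endloop
  endfacet
  facet normal 1.0000 0.0000 0.0000
    outer loop
      vertex 11.000 0.000 0.000
      vertex 11.000 23.000 0.000
      vertex 11.000 23.000 29.000
    endloop
  endfacet
  facet normal 1.0000 0.0000 0.0000
    outer loop
      vertex 11.000 0.000 0.000
      vertex 11.000 23.000 29.000
      vertex 11.000 0.000 29.000
    endloop
  endfacet
endsolid part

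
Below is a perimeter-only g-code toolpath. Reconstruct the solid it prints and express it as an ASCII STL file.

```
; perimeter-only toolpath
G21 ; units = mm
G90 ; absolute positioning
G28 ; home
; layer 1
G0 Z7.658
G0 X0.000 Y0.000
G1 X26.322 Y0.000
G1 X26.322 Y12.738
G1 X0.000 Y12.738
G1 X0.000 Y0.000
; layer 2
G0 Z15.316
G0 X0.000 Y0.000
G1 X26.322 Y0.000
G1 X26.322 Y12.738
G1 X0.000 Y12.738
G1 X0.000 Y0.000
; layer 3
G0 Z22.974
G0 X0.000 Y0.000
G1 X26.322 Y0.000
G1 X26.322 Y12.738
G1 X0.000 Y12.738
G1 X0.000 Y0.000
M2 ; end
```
solid part
  facet normal 0.0000 0.0000 -1.0000
    outer loop
      vertex 26.322 12.738 0.000
      vertex 26.322 0.000 0.000
      vertex 0.000 0.000 0.000
    endloop
  endfacet
  facet normal 0.0000 0.0000 -1.0000
    outer loop
      vertex 0.000 12.738 0.000
      vertex 26.322 12.738 0.000
      vertex 0.000 0.000 0.000
    endloop
  endfacet
  facet normal 0.0000 0.0000 1.0000
    outer loop
      vertex 0.000 0.000 22.974
      vertex 26.322 0.000 22.974
      vertex 26.322 12.738 22.974
    endloop
  endfacet
  facet normal 0.0000 0.0000 1.0000
    outer loop
      vertex 0.000 0.000 22.974
      vertex 26.322 12.738 22.974
      vertex 0.000 12.738 22.974
    endloop
  endfacet
  facet normal 0.0000 -1.0000 0.0000
    outer loop
      vertex 0.000 0.000 0.000
      vertex 26.322 0.000 0.000
      vertex 26.322 0.000 22.974
    endloop
  endfacet
  facet normal 0.0000 -1.0000 0.0000
    outer loop
      vertex 0.000 0.000 0.000
      vertex 26.322 0.000 22.974
      vertex 0.000 0.000 22.974
    endloop
  endfacet
  facet normal 0.0000 1.0000 0.0000
    outer loop
      vertex 26.322 12.738 22.974
      vertex 26.322 12.738 0.000
      vertex 0.000 12.738 0.000
    endloop
  endfacet
  facet normal 0.0000 1.0000 0.0000
    outer loop
      vertex 0.000 12.738 22.974
      vertex 26.322 12.738 22.974
      vertex 0.000 12.738 0.000
    endloop
  endfacet
  facet normal -1.0000 0.0000 0.0000
    outer loop
      vertex 0.000 12.738 22.974
      vertex 0.000 12.738 0.000
      vertex 0.000 0.000 0.000
    endloop
  endfacet
  facet normal -1.0000 0.0000 0.0000
    outer loop
      vertex 0.000 0.000 22.974
      vertex 0.000 12.738 22.974
      vertex 0.000 0.000 0.000
    endloop
  endfacet
  facet normal 1.0000 0.0000 0.0000
    outer loop
      vertex 26.322 0.000 0.000
      vertex 26.322 12.738 0.000
      vertex 26.322 12.738 22.974
    endloop
  endfacet
  facet normal 1.0000 0.0000 0.0000
    outer loop
      vertex 26.322 0.000 0.000
      vertex 26.322 12.738 22.974
      vertex 26.322 0.000 22.974
    endloop
  endfacet
endsolid part

The G0 Z moves step by Δz≈7.658 mm. Every layer's G1 loop is the same polygon, so the solid is a straight extrusion of it from z=0 to z≈23. Closing with flat bottom and top caps and triangulating gives 12 facets — a rectangular box, roughly 26.3 × 12.7 mm footprint and 23 mm tall.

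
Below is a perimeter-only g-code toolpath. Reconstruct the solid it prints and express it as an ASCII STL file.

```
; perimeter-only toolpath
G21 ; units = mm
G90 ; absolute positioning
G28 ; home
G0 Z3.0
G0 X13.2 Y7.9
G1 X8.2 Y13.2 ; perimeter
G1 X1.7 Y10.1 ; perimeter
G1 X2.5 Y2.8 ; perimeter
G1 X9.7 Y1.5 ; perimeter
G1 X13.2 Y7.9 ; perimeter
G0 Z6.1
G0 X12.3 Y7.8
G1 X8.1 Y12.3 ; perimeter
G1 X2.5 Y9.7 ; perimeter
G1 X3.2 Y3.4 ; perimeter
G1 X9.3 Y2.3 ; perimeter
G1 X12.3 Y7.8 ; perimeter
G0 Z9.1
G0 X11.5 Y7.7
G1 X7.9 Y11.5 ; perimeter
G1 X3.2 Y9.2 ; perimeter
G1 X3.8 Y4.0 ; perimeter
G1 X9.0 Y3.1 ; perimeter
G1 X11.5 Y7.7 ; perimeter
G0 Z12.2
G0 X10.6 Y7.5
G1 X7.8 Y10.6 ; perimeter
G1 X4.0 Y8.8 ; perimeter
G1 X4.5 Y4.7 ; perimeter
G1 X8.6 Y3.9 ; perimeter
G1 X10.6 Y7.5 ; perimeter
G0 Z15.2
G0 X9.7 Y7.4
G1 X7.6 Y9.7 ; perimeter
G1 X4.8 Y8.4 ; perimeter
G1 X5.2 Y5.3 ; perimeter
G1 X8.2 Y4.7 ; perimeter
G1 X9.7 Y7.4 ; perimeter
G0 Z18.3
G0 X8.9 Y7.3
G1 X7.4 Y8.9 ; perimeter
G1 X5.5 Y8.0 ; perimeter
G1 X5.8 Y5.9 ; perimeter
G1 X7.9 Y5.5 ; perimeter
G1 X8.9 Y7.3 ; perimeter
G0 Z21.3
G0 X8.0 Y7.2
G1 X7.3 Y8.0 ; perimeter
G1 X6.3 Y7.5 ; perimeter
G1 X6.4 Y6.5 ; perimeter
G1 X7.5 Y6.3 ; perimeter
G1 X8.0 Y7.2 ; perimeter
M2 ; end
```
solid part
  facet normal 0.0000 0.0000 -1.0000
    outer loop
      vertex 0.9 10.5 0.0
      vertex 8.4 14.1 0.0
      vertex 14.1 8.0 0.0
    endloop
  endfacet
  facet normal 0.0000 0.0000 -1.0000
    outer loop
      vertex 1.9 2.2 0.0
      vertex 0.9 10.5 0.0
      vertex 14.1 8.0 0.0
    endloop
  endfacet
  facet normal 0.0000 0.0000 -1.0000
    outer loop
      vertex 10.1 0.7 0.0
      vertex 1.9 2.2 0.0
      vertex 14.1 8.0 0.0
    endloop
  endfacet
  facet normal 0.7113 0.6647 0.2286
    outer loop
      vertex 14.1 8.0 0.0
      vertex 8.4 14.1 0.0
      vertex 7.1 7.1 24.4
    endloop
  endfacet
  facet normal -0.4212 0.8775 0.2293
    outer loop
      vertex 8.4 14.1 0.0
      vertex 0.9 10.5 0.0
      vertex 7.1 7.1 24.4
    endloop
  endfacet
  facet normal -0.9664 -0.1164 0.2293
    outer loop
      vertex 0.9 10.5 0.0
      vertex 1.9 2.2 0.0
      vertex 7.1 7.1 24.4
    endloop
  endfacet
  facet normal -0.1751 -0.9574 0.2296
    outer loop
      vertex 1.9 2.2 0.0
      vertex 10.1 0.7 0.0
      vertex 7.1 7.1 24.4
    endloop
  endfacet
  facet normal 0.8539 -0.4679 0.2277
    outer loop
      vertex 10.1 0.7 0.0
      vertex 14.1 8.0 0.0
      vertex 7.1 7.1 24.4
    endloop
  endfacet
endsolid part

The G0 Z moves step by Δz≈3.0 mm. The G1 loops shrink linearly with z, so the solid tapers from its base footprint up to z≈24.4. Closing with a flat bottom cap and the tapered top and triangulating gives 8 facets — a regular 5-sided pyramid, base circumscribed radius ≈ 7.1 mm, apex at z ≈ 24.4 mm.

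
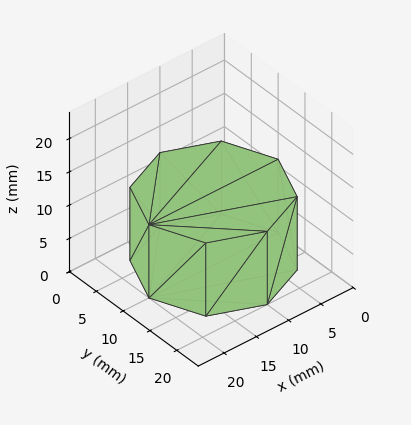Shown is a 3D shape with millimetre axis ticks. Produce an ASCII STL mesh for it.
Reading the render: the shape is a regular 8-sided prism (a cylinder approximated with 8 flat sides), circumscribed radius ≈ 10 mm, height ≈ 11 mm (dimensions read to the nearest mm from the axis ticks). For the STL, each face is triangulated and given an outward normal.

solid part
  facet normal 0.0000 0.0000 -1.0000
    outer loop
      vertex 10.00 20.00 0.00
      vertex 17.07 17.07 0.00
      vertex 20.00 10.00 0.00
    endloop
  endfacet
  facet normal 0.0000 0.0000 -1.0000
    outer loop
      vertex 2.93 17.07 0.00
      vertex 10.00 20.00 0.00
      vertex 20.00 10.00 0.00
    endloop
  endfacet
  facet normal 0.0000 0.0000 -1.0000
    outer loop
      vertex 0.00 10.00 0.00
      vertex 2.93 17.07 0.00
      vertex 20.00 10.00 0.00
    endloop
  endfacet
  facet normal 0.0000 0.0000 -1.0000
    outer loop
      vertex 2.93 2.93 0.00
      vertex 0.00 10.00 0.00
      vertex 20.00 10.00 0.00
    endloop
  endfacet
  facet normal 0.0000 0.0000 -1.0000
    outer loop
      vertex 10.00 0.00 0.00
      vertex 2.93 2.93 0.00
      vertex 20.00 10.00 0.00
    endloop
  endfacet
  facet normal 0.0000 0.0000 -1.0000
    outer loop
      vertex 17.07 2.93 0.00
      vertex 10.00 0.00 0.00
      vertex 20.00 10.00 0.00
    endloop
  endfacet
  facet normal 0.0000 0.0000 1.0000
    outer loop
      vertex 20.00 10.00 11.00
      vertex 17.07 17.07 11.00
      vertex 10.00 20.00 11.00
    endloop
  endfacet
  facet normal 0.0000 0.0000 1.0000
    outer loop
      vertex 20.00 10.00 11.00
      vertex 10.00 20.00 11.00
      vertex 2.93 17.07 11.00
    endloop
  endfacet
  facet normal 0.0000 0.0000 1.0000
    outer loop
      vertex 20.00 10.00 11.00
      vertex 2.93 17.07 11.00
      vertex 0.00 10.00 11.00
    endloop
  endfacet
  facet normal 0.0000 0.0000 1.0000
    outer loop
      vertex 20.00 10.00 11.00
      vertex 0.00 10.00 11.00
      vertex 2.93 2.93 11.00
    endloop
  endfacet
  facet normal 0.0000 0.0000 1.0000
    outer loop
      vertex 20.00 10.00 11.00
      vertex 2.93 2.93 11.00
      vertex 10.00 0.00 11.00
    endloop
  endfacet
  facet normal 0.0000 0.0000 1.0000
    outer loop
      vertex 20.00 10.00 11.00
      vertex 10.00 0.00 11.00
      vertex 17.07 2.93 11.00
    endloop
  endfacet
  facet normal 0.9238 0.3829 0.0000
    outer loop
      vertex 20.00 10.00 0.00
      vertex 17.07 17.07 0.00
      vertex 17.07 17.07 11.00
    endloop
  endfacet
  facet normal 0.9238 0.3829 0.0000
    outer loop
      vertex 20.00 10.00 0.00
      vertex 17.07 17.07 11.00
      vertex 20.00 10.00 11.00
    endloop
  endfacet
  facet normal 0.3829 0.9238 0.0000
    outer loop
      vertex 17.07 17.07 0.00
      vertex 10.00 20.00 0.00
      vertex 10.00 20.00 11.00
    endloop
  endfacet
  facet normal 0.3829 0.9238 0.0000
    outer loop
      vertex 17.07 17.07 0.00
      vertex 10.00 20.00 11.00
      vertex 17.07 17.07 11.00
    endloop
  endfacet
  facet normal -0.3829 0.9238 0.0000
    outer loop
      vertex 10.00 20.00 0.00
      vertex 2.93 17.07 0.00
      vertex 2.93 17.07 11.00
    endloop
  endfacet
  facet normal -0.3829 0.9238 0.0000
    outer loop
      vertex 10.00 20.00 0.00
      vertex 2.93 17.07 11.00
      vertex 10.00 20.00 11.00
    endloop
  endfacet
  facet normal -0.9238 0.3829 0.0000
    outer loop
      vertex 2.93 17.07 0.00
      vertex 0.00 10.00 0.00
      vertex 0.00 10.00 11.00
    endloop
  endfacet
  facet normal -0.9238 0.3829 0.0000
    outer loop
      vertex 2.93 17.07 0.00
      vertex 0.00 10.00 11.00
      vertex 2.93 17.07 11.00
    endloop
  endfacet
  facet normal -0.9238 -0.3829 0.0000
    outer loop
      vertex 0.00 10.00 0.00
      vertex 2.93 2.93 0.00
      vertex 2.93 2.93 11.00
    endloop
  endfacet
  facet normal -0.9238 -0.3829 0.0000
    outer loop
      vertex 0.00 10.00 0.00
      vertex 2.93 2.93 11.00
      vertex 0.00 10.00 11.00
    endloop
  endfacet
  facet normal -0.3829 -0.9238 0.0000
    outer loop
      vertex 2.93 2.93 0.00
      vertex 10.00 0.00 0.00
      vertex 10.00 0.00 11.00
    endloop
  endfacet
  facet normal -0.3829 -0.9238 0.0000
    outer loop
      vertex 2.93 2.93 0.00
      vertex 10.00 0.00 11.00
      vertex 2.93 2.93 11.00
    endloop
  endfacet
  facet normal 0.3829 -0.9238 0.0000
    outer loop
      vertex 10.00 0.00 0.00
      vertex 17.07 2.93 0.00
      vertex 17.07 2.93 11.00
    endloop
  endfacet
  facet normal 0.3829 -0.9238 0.0000
    outer loop
      vertex 10.00 0.00 0.00
      vertex 17.07 2.93 11.00
      vertex 10.00 0.00 11.00
    endloop
  endfacet
  facet normal 0.9238 -0.3829 0.0000
    outer loop
      vertex 17.07 2.93 0.00
      vertex 20.00 10.00 0.00
      vertex 20.00 10.00 11.00
    endloop
  endfacet
  facet normal 0.9238 -0.3829 0.0000
    outer loop
      vertex 17.07 2.93 0.00
      vertex 20.00 10.00 11.00
      vertex 17.07 2.93 11.00
    endloop
  endfacet
endsolid part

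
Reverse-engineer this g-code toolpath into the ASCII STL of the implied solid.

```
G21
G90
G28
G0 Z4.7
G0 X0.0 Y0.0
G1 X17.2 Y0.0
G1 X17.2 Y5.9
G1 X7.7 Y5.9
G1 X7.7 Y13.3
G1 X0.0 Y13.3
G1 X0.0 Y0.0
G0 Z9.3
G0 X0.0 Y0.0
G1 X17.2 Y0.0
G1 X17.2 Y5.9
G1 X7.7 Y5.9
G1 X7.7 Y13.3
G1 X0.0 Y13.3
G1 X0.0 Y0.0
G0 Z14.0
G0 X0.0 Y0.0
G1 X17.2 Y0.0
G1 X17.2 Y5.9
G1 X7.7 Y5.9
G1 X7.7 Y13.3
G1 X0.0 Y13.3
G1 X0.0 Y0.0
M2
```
solid part
  facet normal 0.0000 0.0000 -1.0000
    outer loop
      vertex 17.2 5.9 0.0
      vertex 17.2 0.0 0.0
      vertex 0.0 0.0 0.0
    endloop
  endfacet
  facet normal 0.0000 0.0000 -1.0000
    outer loop
      vertex 7.7 5.9 0.0
      vertex 17.2 5.9 0.0
      vertex 0.0 0.0 0.0
    endloop
  endfacet
  facet normal 0.0000 0.0000 -1.0000
    outer loop
      vertex 7.7 13.3 0.0
      vertex 7.7 5.9 0.0
      vertex 0.0 0.0 0.0
    endloop
  endfacet
  facet normal 0.0000 0.0000 -1.0000
    outer loop
      vertex 0.0 13.3 0.0
      vertex 7.7 13.3 0.0
      vertex 0.0 0.0 0.0
    endloop
  endfacet
  facet normal 0.0000 0.0000 1.0000
    outer loop
      vertex 0.0 0.0 14.0
      vertex 17.2 0.0 14.0
      vertex 17.2 5.9 14.0
    endloop
  endfacet
  facet normal 0.0000 0.0000 1.0000
    outer loop
      vertex 0.0 0.0 14.0
      vertex 17.2 5.9 14.0
      vertex 7.7 5.9 14.0
    endloop
  endfacet
  facet normal 0.0000 0.0000 1.0000
    outer loop
      vertex 0.0 0.0 14.0
      vertex 7.7 5.9 14.0
      vertex 7.7 13.3 14.0
    endloop
  endfacet
  facet normal 0.0000 0.0000 1.0000
    outer loop
      vertex 0.0 0.0 14.0
      vertex 7.7 13.3 14.0
      vertex 0.0 13.3 14.0
    endloop
  endfacet
  facet normal 0.0000 -1.0000 0.0000
    outer loop
      vertex 0.0 0.0 0.0
      vertex 17.2 0.0 0.0
      vertex 17.2 0.0 14.0
    endloop
  endfacet
  facet normal 0.0000 -1.0000 0.0000
    outer loop
      vertex 0.0 0.0 0.0
      vertex 17.2 0.0 14.0
      vertex 0.0 0.0 14.0
    endloop
  endfacet
  facet normal 1.0000 0.0000 0.0000
    outer loop
      vertex 17.2 0.0 0.0
      vertex 17.2 5.9 0.0
      vertex 17.2 5.9 14.0
    endloop
  endfacet
  facet normal 1.0000 0.0000 0.0000
    outer loop
      vertex 17.2 0.0 0.0
      vertex 17.2 5.9 14.0
      vertex 17.2 0.0 14.0
    endloop
  endfacet
  facet normal 0.0000 1.0000 0.0000
    outer loop
      vertex 17.2 5.9 0.0
      vertex 7.7 5.9 0.0
      vertex 7.7 5.9 14.0
    endloop
  endfacet
  facet normal 0.0000 1.0000 0.0000
    outer loop
      vertex 17.2 5.9 0.0
      vertex 7.7 5.9 14.0
      vertex 17.2 5.9 14.0
    endloop
  endfacet
  facet normal 1.0000 0.0000 0.0000
    outer loop
      vertex 7.7 5.9 0.0
      vertex 7.7 13.3 0.0
      vertex 7.7 13.3 14.0
    endloop
  endfacet
  facet normal 1.0000 0.0000 0.0000
    outer loop
      vertex 7.7 5.9 0.0
      vertex 7.7 13.3 14.0
      vertex 7.7 5.9 14.0
    endloop
  endfacet
  facet normal 0.0000 1.0000 0.0000
    outer loop
      vertex 7.7 13.3 0.0
      vertex 0.0 13.3 0.0
      vertex 0.0 13.3 14.0
    endloop
  endfacet
  facet normal 0.0000 1.0000 0.0000
    outer loop
      vertex 7.7 13.3 0.0
      vertex 0.0 13.3 14.0
      vertex 7.7 13.3 14.0
    endloop
  endfacet
  facet normal -1.0000 0.0000 0.0000
    outer loop
      vertex 0.0 13.3 0.0
      vertex 0.0 0.0 0.0
      vertex 0.0 0.0 14.0
    endloop
  endfacet
  facet normal -1.0000 0.0000 0.0000
    outer loop
      vertex 0.0 13.3 0.0
      vertex 0.0 0.0 14.0
      vertex 0.0 13.3 14.0
    endloop
  endfacet
endsolid part

The G0 Z moves step by Δz≈4.7 mm. Every layer's G1 loop is the same polygon, so the solid is a straight extrusion of it from z=0 to z≈14. Closing with flat bottom and top caps and triangulating gives 20 facets — an L-shaped prism: outer 17.2 × 13.3 mm, arm thicknesses ≈ 5.9 mm (horizontal) and 7.7 mm (vertical), extruded 14 mm in z.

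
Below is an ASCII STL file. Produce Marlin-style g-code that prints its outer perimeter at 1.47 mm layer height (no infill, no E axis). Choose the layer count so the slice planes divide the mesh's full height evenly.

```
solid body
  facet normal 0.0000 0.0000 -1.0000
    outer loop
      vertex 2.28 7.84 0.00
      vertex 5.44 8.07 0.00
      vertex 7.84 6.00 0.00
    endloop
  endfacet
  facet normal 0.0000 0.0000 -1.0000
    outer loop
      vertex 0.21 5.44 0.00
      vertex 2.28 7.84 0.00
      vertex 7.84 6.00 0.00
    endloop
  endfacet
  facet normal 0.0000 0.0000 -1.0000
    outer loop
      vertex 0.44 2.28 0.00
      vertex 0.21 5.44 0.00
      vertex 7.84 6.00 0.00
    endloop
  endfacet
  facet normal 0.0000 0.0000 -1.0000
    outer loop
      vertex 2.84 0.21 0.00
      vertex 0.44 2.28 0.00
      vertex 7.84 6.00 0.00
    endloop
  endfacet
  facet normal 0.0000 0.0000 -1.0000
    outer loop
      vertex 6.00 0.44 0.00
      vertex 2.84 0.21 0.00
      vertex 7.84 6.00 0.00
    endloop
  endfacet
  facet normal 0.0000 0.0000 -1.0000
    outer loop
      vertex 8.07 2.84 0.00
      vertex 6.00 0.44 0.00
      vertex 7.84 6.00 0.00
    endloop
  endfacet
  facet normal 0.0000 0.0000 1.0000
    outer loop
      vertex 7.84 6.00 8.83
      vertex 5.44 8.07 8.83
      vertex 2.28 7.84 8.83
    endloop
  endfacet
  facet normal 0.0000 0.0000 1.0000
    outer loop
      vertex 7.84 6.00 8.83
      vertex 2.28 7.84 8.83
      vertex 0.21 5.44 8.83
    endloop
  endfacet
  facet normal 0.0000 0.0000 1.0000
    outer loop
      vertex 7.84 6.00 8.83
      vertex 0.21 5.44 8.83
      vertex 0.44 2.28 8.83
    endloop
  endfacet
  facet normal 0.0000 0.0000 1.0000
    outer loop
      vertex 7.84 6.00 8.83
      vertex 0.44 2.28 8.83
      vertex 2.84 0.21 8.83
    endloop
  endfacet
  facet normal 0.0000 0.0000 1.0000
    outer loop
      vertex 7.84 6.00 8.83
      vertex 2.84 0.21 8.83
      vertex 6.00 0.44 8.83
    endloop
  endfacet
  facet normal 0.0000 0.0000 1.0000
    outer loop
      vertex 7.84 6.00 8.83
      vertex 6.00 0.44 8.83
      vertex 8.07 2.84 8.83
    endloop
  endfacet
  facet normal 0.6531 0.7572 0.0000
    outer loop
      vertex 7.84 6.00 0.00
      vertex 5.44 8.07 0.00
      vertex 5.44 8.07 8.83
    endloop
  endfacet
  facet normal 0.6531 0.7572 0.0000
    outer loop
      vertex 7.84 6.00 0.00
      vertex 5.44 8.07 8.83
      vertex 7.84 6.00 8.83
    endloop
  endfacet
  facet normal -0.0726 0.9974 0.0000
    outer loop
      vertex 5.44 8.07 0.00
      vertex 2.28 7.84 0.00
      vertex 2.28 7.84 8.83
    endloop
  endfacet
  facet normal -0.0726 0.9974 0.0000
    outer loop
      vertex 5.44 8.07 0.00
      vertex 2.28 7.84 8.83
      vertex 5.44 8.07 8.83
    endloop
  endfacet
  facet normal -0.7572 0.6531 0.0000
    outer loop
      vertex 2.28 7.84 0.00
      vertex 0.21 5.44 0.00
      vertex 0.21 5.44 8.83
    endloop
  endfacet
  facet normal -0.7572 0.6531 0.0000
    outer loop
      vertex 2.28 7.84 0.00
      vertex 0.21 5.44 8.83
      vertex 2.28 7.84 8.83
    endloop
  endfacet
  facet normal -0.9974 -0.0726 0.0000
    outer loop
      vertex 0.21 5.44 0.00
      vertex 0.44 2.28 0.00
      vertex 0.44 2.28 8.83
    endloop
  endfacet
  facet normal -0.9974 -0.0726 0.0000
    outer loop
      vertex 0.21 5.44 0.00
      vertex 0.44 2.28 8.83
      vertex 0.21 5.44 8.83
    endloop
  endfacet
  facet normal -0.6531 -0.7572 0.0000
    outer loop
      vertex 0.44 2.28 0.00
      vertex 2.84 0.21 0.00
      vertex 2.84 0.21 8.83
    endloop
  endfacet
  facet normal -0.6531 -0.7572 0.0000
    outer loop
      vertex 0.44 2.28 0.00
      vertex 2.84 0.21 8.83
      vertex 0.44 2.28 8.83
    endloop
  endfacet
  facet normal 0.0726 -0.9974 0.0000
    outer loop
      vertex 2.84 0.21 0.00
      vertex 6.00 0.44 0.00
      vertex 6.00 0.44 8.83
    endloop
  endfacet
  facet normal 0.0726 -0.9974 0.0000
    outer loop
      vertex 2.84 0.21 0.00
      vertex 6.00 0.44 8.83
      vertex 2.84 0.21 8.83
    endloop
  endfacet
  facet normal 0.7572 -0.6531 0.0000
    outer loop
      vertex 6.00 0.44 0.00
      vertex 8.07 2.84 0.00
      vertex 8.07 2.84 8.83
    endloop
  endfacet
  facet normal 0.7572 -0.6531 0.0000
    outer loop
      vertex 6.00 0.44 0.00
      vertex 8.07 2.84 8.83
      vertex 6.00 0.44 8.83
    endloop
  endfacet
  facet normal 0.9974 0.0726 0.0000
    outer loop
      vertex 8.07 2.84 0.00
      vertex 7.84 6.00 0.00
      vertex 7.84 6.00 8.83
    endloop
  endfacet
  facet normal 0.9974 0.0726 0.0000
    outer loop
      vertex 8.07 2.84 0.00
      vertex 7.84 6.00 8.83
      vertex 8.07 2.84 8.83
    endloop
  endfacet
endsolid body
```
; perimeter-only toolpath
G21 ; units = mm
G90 ; absolute positioning
G28 ; home
; layer 1
G0 Z1.47
G0 X7.84 Y6.00
G1 X5.44 Y8.07
G1 X2.28 Y7.84
G1 X0.21 Y5.44
G1 X0.44 Y2.28
G1 X2.84 Y0.21
G1 X6.00 Y0.44
G1 X8.07 Y2.84
G1 X7.84 Y6.00
; layer 2
G0 Z2.94
G0 X7.84 Y6.00
G1 X5.44 Y8.07
G1 X2.28 Y7.84
G1 X0.21 Y5.44
G1 X0.44 Y2.28
G1 X2.84 Y0.21
G1 X6.00 Y0.44
G1 X8.07 Y2.84
G1 X7.84 Y6.00
; layer 3
G0 Z4.42
G0 X7.84 Y6.00
G1 X5.44 Y8.07
G1 X2.28 Y7.84
G1 X0.21 Y5.44
G1 X0.44 Y2.28
G1 X2.84 Y0.21
G1 X6.00 Y0.44
G1 X8.07 Y2.84
G1 X7.84 Y6.00
; layer 4
G0 Z5.89
G0 X7.84 Y6.00
G1 X5.44 Y8.07
G1 X2.28 Y7.84
G1 X0.21 Y5.44
G1 X0.44 Y2.28
G1 X2.84 Y0.21
G1 X6.00 Y0.44
G1 X8.07 Y2.84
G1 X7.84 Y6.00
; layer 5
G0 Z7.36
G0 X7.84 Y6.00
G1 X5.44 Y8.07
G1 X2.28 Y7.84
G1 X0.21 Y5.44
G1 X0.44 Y2.28
G1 X2.84 Y0.21
G1 X6.00 Y0.44
G1 X8.07 Y2.84
G1 X7.84 Y6.00
; layer 6
G0 Z8.83
G0 X7.84 Y6.00
G1 X5.44 Y8.07
G1 X2.28 Y7.84
G1 X0.21 Y5.44
G1 X0.44 Y2.28
G1 X2.84 Y0.21
G1 X6.00 Y0.44
G1 X8.07 Y2.84
G1 X7.84 Y6.00
M2 ; end

The solid is a regular 8-sided prism (a cylinder approximated with 8 flat sides), circumscribed radius ≈ 4.14 mm, height ≈ 8.83 mm. Slicing at Δz = 1.47 mm — 6 equal slices spanning the solid's height, so layer i sits at z = i·h/6 — gives 6 non-empty perimeters. Each is a 8-segment closed polygon; G0 lifts to the layer z and rapids to the start vertex, then G1 traces the edges.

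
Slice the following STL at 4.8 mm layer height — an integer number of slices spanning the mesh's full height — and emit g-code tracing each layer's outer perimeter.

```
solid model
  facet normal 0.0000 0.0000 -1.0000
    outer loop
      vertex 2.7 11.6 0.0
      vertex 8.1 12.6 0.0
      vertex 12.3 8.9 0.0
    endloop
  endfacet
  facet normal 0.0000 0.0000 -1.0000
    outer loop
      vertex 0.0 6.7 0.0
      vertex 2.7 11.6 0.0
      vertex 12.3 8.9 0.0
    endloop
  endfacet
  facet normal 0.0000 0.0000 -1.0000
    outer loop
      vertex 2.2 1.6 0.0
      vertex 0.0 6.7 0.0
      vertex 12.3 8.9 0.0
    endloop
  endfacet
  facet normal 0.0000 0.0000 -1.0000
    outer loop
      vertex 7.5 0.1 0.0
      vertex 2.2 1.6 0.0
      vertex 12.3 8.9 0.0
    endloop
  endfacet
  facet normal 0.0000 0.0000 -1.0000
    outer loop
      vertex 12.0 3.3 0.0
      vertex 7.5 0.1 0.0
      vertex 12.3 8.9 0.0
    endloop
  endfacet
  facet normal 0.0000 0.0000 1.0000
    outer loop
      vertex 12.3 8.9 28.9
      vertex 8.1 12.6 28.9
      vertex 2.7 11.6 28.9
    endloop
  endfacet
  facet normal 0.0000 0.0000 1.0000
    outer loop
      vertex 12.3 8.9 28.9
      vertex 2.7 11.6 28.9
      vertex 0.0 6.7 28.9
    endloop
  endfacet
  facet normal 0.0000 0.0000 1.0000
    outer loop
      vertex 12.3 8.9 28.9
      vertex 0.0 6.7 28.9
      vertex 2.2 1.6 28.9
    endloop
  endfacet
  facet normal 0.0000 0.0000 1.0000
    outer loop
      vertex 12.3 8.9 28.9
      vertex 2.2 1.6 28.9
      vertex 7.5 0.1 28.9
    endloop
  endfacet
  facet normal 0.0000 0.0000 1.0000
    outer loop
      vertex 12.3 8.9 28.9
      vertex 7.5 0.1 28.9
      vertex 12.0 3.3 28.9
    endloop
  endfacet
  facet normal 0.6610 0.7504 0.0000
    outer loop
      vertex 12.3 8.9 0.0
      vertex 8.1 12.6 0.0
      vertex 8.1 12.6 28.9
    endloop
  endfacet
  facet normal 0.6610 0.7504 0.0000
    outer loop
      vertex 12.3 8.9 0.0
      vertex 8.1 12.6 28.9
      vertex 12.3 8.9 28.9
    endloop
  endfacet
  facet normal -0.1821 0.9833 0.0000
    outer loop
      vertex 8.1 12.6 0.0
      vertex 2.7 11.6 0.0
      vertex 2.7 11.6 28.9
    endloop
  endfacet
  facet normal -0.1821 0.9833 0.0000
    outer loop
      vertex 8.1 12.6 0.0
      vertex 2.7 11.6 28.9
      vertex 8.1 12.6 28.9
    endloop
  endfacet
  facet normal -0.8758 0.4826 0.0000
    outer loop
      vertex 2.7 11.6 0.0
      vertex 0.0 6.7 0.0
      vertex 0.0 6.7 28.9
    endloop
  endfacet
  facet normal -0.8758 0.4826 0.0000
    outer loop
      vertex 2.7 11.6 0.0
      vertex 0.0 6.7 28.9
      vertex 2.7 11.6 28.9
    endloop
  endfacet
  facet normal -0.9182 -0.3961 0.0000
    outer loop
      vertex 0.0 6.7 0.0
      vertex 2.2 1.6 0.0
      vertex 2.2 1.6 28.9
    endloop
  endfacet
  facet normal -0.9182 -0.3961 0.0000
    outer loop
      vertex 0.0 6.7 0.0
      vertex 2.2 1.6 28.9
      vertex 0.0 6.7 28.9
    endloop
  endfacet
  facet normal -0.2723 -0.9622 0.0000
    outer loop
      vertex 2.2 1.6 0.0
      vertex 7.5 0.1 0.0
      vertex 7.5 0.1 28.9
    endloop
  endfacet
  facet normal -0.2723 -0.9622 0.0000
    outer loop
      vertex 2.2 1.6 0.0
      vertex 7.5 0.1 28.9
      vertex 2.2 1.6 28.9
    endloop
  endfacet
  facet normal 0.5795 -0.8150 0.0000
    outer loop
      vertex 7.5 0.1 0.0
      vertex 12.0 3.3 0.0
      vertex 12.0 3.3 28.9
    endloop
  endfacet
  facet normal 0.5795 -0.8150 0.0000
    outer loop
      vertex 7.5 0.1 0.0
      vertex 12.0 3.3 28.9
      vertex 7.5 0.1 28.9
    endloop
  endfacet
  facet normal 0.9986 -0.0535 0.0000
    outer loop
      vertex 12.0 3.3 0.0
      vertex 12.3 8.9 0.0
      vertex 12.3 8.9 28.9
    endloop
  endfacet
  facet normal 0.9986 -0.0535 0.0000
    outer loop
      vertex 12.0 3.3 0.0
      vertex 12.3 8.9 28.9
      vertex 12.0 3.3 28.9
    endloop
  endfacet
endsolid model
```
; perimeter-only toolpath
G21 ; units = mm
G90 ; absolute positioning
G28 ; home
; layer 1
G0 Z4.8
G0 X12.3 Y8.9
G1 X8.1 Y12.6
G1 X2.7 Y11.6
G1 X0.0 Y6.7
G1 X2.2 Y1.6
G1 X7.5 Y0.1
G1 X12.0 Y3.3
G1 X12.3 Y8.9
; layer 2
G0 Z9.6
G0 X12.3 Y8.9
G1 X8.1 Y12.6
G1 X2.7 Y11.6
G1 X0.0 Y6.7
G1 X2.2 Y1.6
G1 X7.5 Y0.1
G1 X12.0 Y3.3
G1 X12.3 Y8.9
; layer 3
G0 Z14.4
G0 X12.3 Y8.9
G1 X8.1 Y12.6
G1 X2.7 Y11.6
G1 X0.0 Y6.7
G1 X2.2 Y1.6
G1 X7.5 Y0.1
G1 X12.0 Y3.3
G1 X12.3 Y8.9
; layer 4
G0 Z19.3
G0 X12.3 Y8.9
G1 X8.1 Y12.6
G1 X2.7 Y11.6
G1 X0.0 Y6.7
G1 X2.2 Y1.6
G1 X7.5 Y0.1
G1 X12.0 Y3.3
G1 X12.3 Y8.9
; layer 5
G0 Z24.1
G0 X12.3 Y8.9
G1 X8.1 Y12.6
G1 X2.7 Y11.6
G1 X0.0 Y6.7
G1 X2.2 Y1.6
G1 X7.5 Y0.1
G1 X12.0 Y3.3
G1 X12.3 Y8.9
; layer 6
G0 Z28.9
G0 X12.3 Y8.9
G1 X8.1 Y12.6
G1 X2.7 Y11.6
G1 X0.0 Y6.7
G1 X2.2 Y1.6
G1 X7.5 Y0.1
G1 X12.0 Y3.3
G1 X12.3 Y8.9
M2 ; end

The solid is a regular 7-sided prism (a cylinder approximated with 7 flat sides), circumscribed radius ≈ 6.4 mm, height ≈ 28.9 mm. Slicing at Δz = 4.8 mm — 6 equal slices spanning the solid's height, so layer i sits at z = i·h/6 — gives 6 non-empty perimeters. Each is a 7-segment closed polygon; G0 lifts to the layer z and rapids to the start vertex, then G1 traces the edges.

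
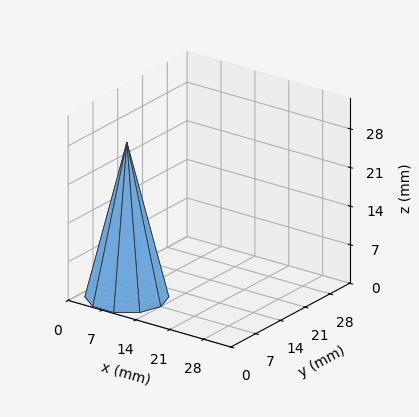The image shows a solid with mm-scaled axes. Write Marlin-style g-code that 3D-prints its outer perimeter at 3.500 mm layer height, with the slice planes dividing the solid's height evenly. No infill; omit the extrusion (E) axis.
Reading the render: the shape is a regular 10-sided pyramid, base circumscribed radius ≈ 7 mm, apex at z ≈ 28 mm (dimensions read to the nearest mm from the axis ticks). For the g-code, the solid's height is divided into equal slices at the stated Δz and each level perimeter traced with G1 moves after a G0 lift.

; perimeter-only toolpath
G21 ; units = mm
G90 ; absolute positioning
G28 ; home
; layer 1
G0 Z3.500
G0 X13.125 Y7.000
G1 X11.955 Y10.600
G1 X8.893 Y12.825
G1 X5.107 Y12.825
G1 X2.045 Y10.600
G1 X0.875 Y7.000
G1 X2.045 Y3.400
G1 X5.107 Y1.175
G1 X8.893 Y1.175
G1 X11.955 Y3.400
G1 X13.125 Y7.000
; layer 2
G0 Z7.000
G0 X12.250 Y7.000
G1 X11.247 Y10.085
G1 X8.622 Y11.993
G1 X5.378 Y11.993
G1 X2.753 Y10.085
G1 X1.750 Y7.000
G1 X2.753 Y3.915
G1 X5.378 Y2.007
G1 X8.622 Y2.007
G1 X11.247 Y3.915
G1 X12.250 Y7.000
; layer 3
G0 Z10.500
G0 X11.375 Y7.000
G1 X10.539 Y9.571
G1 X8.352 Y11.161
G1 X5.648 Y11.161
G1 X3.461 Y9.571
G1 X2.625 Y7.000
G1 X3.461 Y4.429
G1 X5.648 Y2.839
G1 X8.352 Y2.839
G1 X10.539 Y4.429
G1 X11.375 Y7.000
; layer 4
G0 Z14.000
G0 X10.500 Y7.000
G1 X9.832 Y9.057
G1 X8.082 Y10.329
G1 X5.918 Y10.329
G1 X4.168 Y9.057
G1 X3.500 Y7.000
G1 X4.168 Y4.943
G1 X5.918 Y3.671
G1 X8.082 Y3.671
G1 X9.832 Y4.943
G1 X10.500 Y7.000
; layer 5
G0 Z17.500
G0 X9.625 Y7.000
G1 X9.124 Y8.543
G1 X7.811 Y9.496
G1 X6.189 Y9.496
G1 X4.876 Y8.543
G1 X4.375 Y7.000
G1 X4.876 Y5.457
G1 X6.189 Y4.504
G1 X7.811 Y4.504
G1 X9.124 Y5.457
G1 X9.625 Y7.000
; layer 6
G0 Z21.000
G0 X8.750 Y7.000
G1 X8.416 Y8.029
G1 X7.541 Y8.664
G1 X6.459 Y8.664
G1 X5.584 Y8.029
G1 X5.250 Y7.000
G1 X5.584 Y5.971
G1 X6.459 Y5.336
G1 X7.541 Y5.336
G1 X8.416 Y5.971
G1 X8.750 Y7.000
; layer 7
G0 Z24.500
G0 X7.875 Y7.000
G1 X7.708 Y7.514
G1 X7.270 Y7.832
G1 X6.730 Y7.832
G1 X6.292 Y7.514
G1 X6.125 Y7.000
G1 X6.292 Y6.486
G1 X6.730 Y6.168
G1 X7.270 Y6.168
G1 X7.708 Y6.486
G1 X7.875 Y7.000
M2 ; end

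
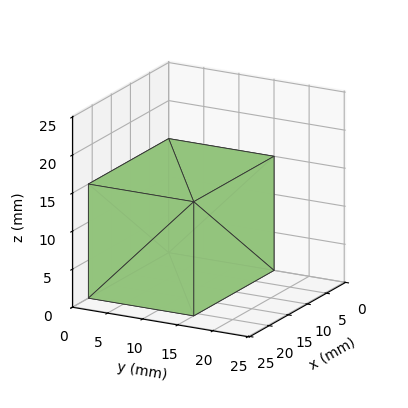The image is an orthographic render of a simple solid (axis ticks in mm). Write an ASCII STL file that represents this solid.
Reading the render: the shape is a rectangular box, roughly 21 × 15 mm footprint and 15 mm tall (dimensions read to the nearest mm from the axis ticks). For the STL, each face is triangulated and given an outward normal.

solid part
  facet normal 0.0000 0.0000 -1.0000
    outer loop
      vertex 21.0 15.0 0.0
      vertex 21.0 0.0 0.0
      vertex 0.0 0.0 0.0
    endloop
  endfacet
  facet normal 0.0000 0.0000 -1.0000
    outer loop
      vertex 0.0 15.0 0.0
      vertex 21.0 15.0 0.0
      vertex 0.0 0.0 0.0
    endloop
  endfacet
  facet normal 0.0000 0.0000 1.0000
    outer loop
      vertex 0.0 0.0 15.0
      vertex 21.0 0.0 15.0
      vertex 21.0 15.0 15.0
    endloop
  endfacet
  facet normal 0.0000 0.0000 1.0000
    outer loop
      vertex 0.0 0.0 15.0
      vertex 21.0 15.0 15.0
      vertex 0.0 15.0 15.0
    endloop
  endfacet
  facet normal 0.0000 -1.0000 0.0000
    outer loop
      vertex 0.0 0.0 0.0
      vertex 21.0 0.0 0.0
      vertex 21.0 0.0 15.0
    endloop
  endfacet
  facet normal 0.0000 -1.0000 0.0000
    outer loop
      vertex 0.0 0.0 0.0
      vertex 21.0 0.0 15.0
      vertex 0.0 0.0 15.0
    endloop
  endfacet
  facet normal 0.0000 1.0000 0.0000
    outer loop
      vertex 21.0 15.0 15.0
      vertex 21.0 15.0 0.0
      vertex 0.0 15.0 0.0
    endloop
  endfacet
  facet normal 0.0000 1.0000 0.0000
    outer loop
      vertex 0.0 15.0 15.0
      vertex 21.0 15.0 15.0
      vertex 0.0 15.0 0.0
    endloop
  endfacet
  facet normal -1.0000 0.0000 0.0000
    outer loop
      vertex 0.0 15.0 15.0
      vertex 0.0 15.0 0.0
      vertex 0.0 0.0 0.0
    endloop
  endfacet
  facet normal -1.0000 0.0000 0.0000
    outer loop
      vertex 0.0 0.0 15.0
      vertex 0.0 15.0 15.0
      vertex 0.0 0.0 0.0
    endloop
  endfacet
  facet normal 1.0000 0.0000 0.0000
    outer loop
      vertex 21.0 0.0 0.0
      vertex 21.0 15.0 0.0
      vertex 21.0 15.0 15.0
    endloop
  endfacet
  facet normal 1.0000 0.0000 0.0000
    outer loop
      vertex 21.0 0.0 0.0
      vertex 21.0 15.0 15.0
      vertex 21.0 0.0 15.0
    endloop
  endfacet
endsolid part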